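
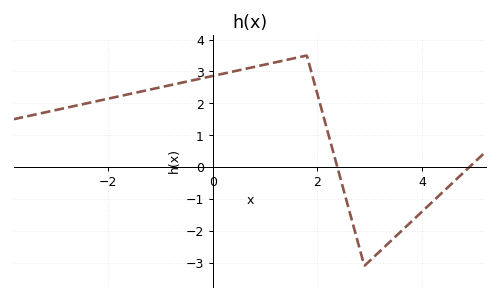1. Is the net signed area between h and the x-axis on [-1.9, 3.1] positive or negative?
positive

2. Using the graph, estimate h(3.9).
-1.56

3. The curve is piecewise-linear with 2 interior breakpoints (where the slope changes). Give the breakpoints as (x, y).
(1.8, 3.5); (2.9, -3.1)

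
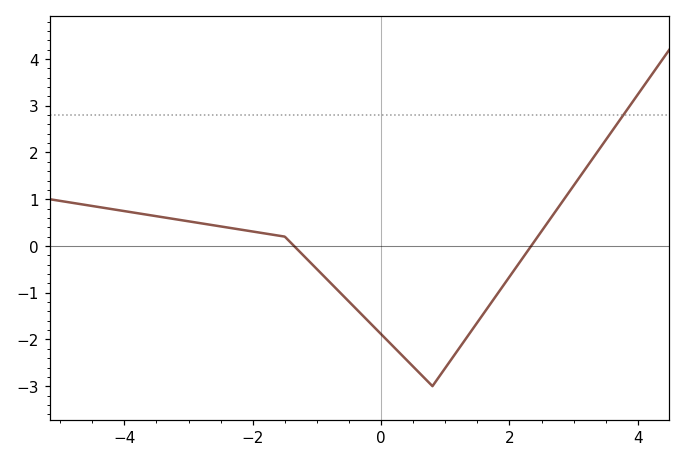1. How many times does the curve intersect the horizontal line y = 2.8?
1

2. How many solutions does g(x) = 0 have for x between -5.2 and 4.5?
2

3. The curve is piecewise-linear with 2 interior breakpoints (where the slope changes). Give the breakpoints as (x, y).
(-1.5, 0.2); (0.8, -3)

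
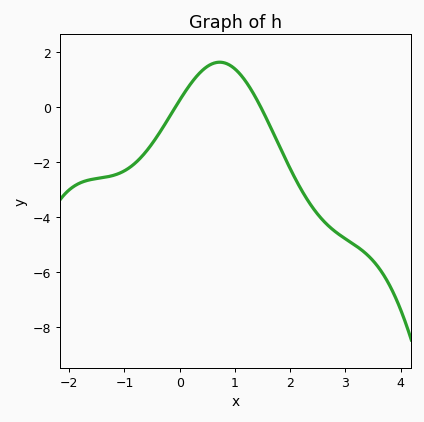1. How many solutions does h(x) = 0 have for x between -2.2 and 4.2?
2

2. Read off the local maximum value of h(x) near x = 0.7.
1.6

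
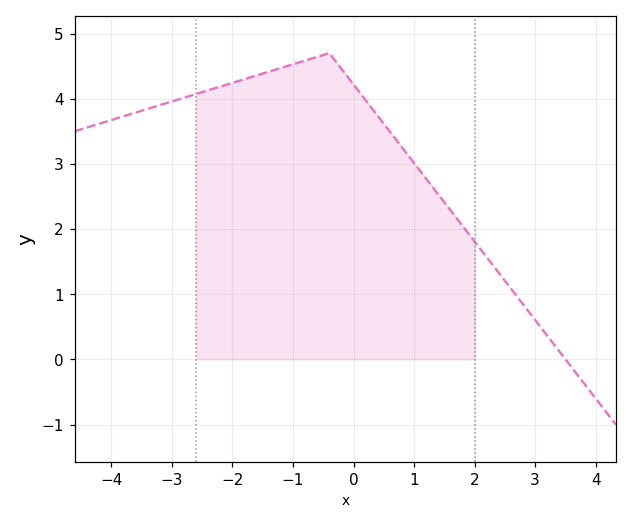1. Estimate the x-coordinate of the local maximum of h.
-0.4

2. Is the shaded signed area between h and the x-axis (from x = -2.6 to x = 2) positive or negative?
positive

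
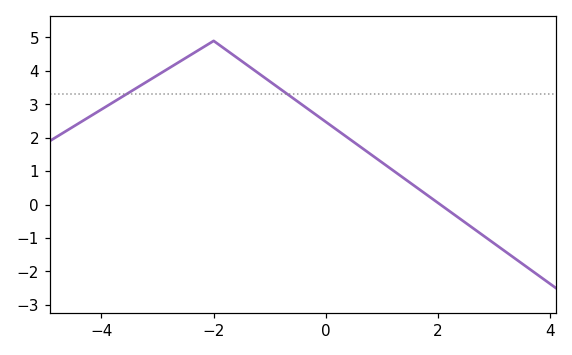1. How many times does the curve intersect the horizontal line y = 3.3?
2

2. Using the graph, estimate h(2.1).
-0.071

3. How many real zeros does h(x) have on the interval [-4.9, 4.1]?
1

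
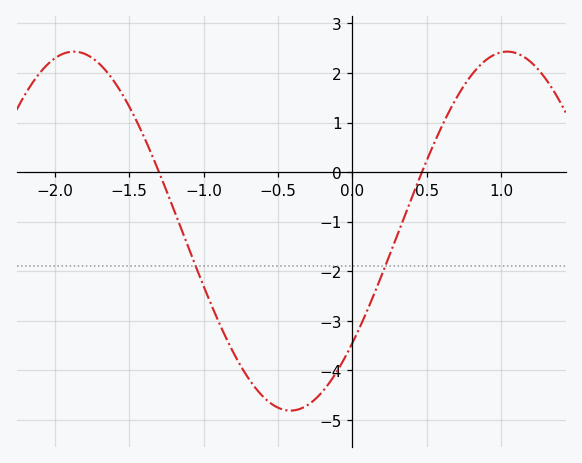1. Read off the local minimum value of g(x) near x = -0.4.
-4.81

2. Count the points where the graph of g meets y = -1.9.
2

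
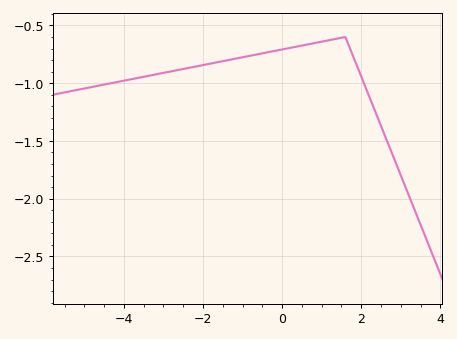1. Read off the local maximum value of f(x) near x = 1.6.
-0.6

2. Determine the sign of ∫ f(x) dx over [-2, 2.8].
negative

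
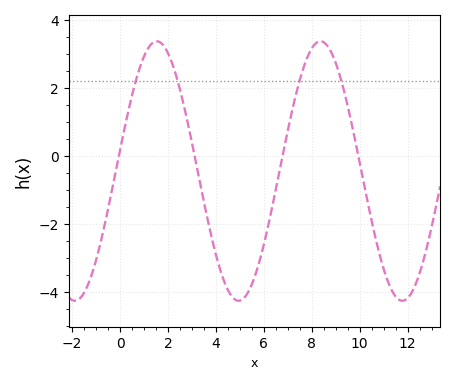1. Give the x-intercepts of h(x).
0, 3.2, 6.8, 10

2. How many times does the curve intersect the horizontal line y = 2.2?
4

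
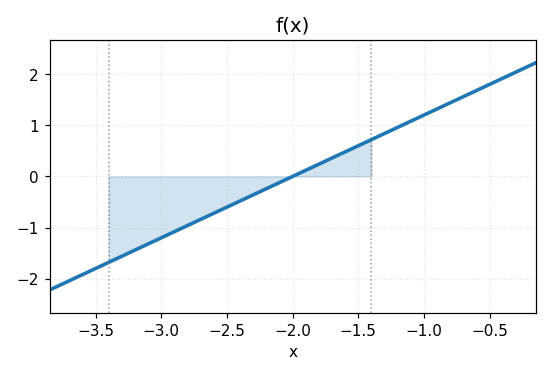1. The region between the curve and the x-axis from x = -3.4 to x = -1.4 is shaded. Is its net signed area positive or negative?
negative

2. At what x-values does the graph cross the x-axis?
-2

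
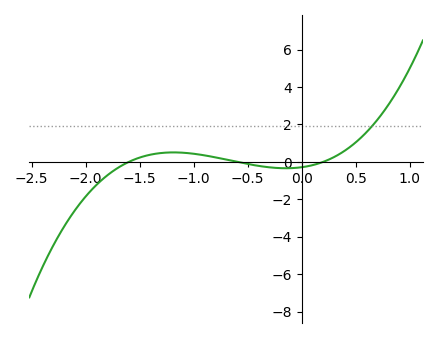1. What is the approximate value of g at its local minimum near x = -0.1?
-0.4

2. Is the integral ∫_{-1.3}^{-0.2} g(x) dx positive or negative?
positive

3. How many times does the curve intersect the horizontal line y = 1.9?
1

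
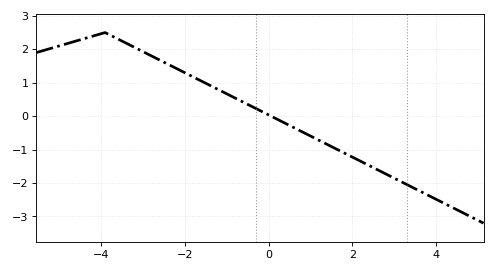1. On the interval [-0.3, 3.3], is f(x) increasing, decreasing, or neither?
decreasing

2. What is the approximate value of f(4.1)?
-2.55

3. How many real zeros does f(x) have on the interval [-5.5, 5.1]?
1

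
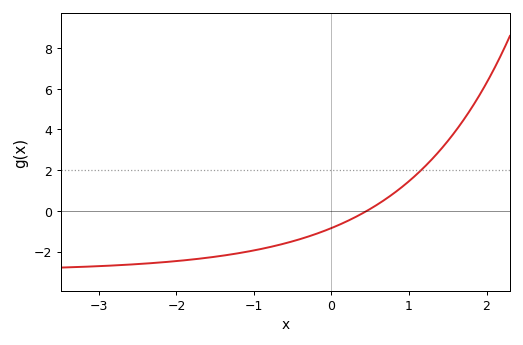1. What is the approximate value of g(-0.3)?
-1.26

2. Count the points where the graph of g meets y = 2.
1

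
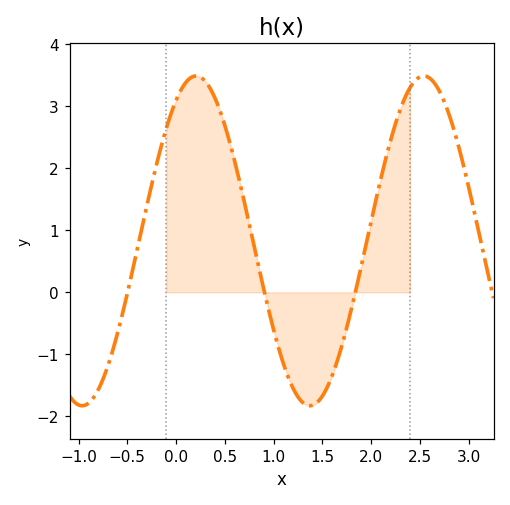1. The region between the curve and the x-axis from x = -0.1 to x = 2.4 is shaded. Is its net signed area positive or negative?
positive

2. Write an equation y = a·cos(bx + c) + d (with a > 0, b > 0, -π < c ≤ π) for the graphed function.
y = 2.66cos(2.7x - 0.55) + 0.83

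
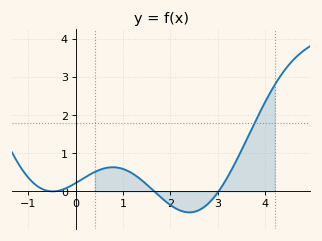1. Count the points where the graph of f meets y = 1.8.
1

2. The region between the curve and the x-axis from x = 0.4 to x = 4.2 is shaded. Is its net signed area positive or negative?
positive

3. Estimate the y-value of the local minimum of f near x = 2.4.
-0.55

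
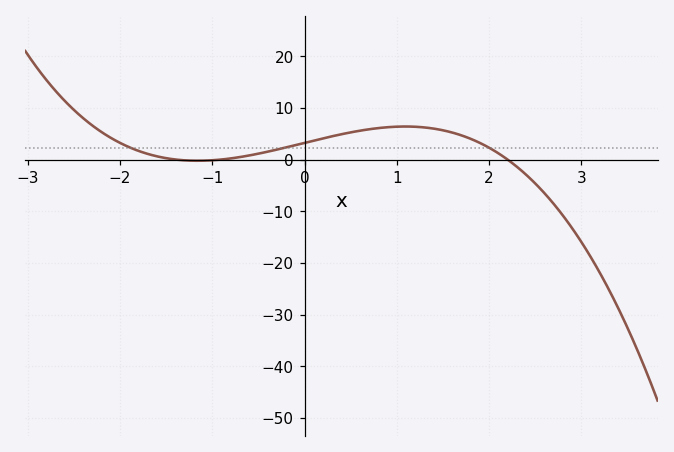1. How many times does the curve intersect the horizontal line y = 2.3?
3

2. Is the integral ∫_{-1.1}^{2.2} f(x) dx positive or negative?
positive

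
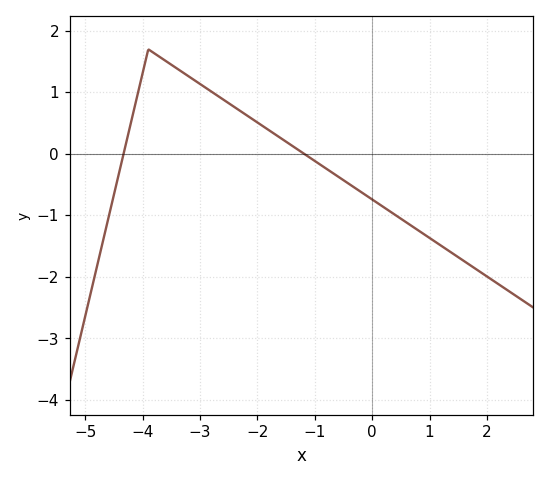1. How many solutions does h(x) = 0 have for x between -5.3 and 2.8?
2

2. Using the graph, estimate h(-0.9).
-0.2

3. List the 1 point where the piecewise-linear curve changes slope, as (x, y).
(-3.9, 1.7)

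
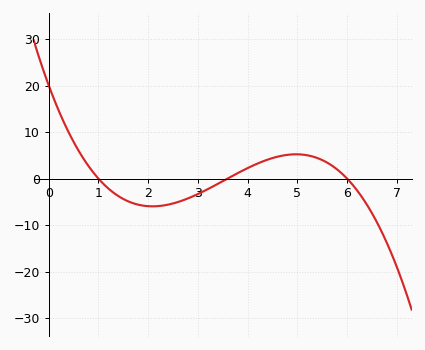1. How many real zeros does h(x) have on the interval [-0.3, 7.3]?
3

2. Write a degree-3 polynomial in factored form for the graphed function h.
y = -0.93(x - 1)(x - 3.6)(x - 6)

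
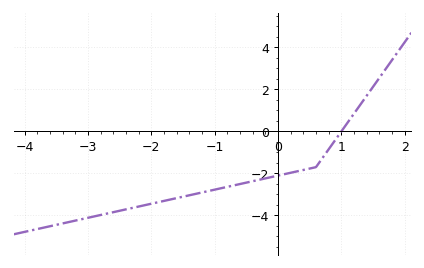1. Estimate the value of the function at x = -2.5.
-3.78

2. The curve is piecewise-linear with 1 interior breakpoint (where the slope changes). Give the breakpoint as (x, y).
(0.6, -1.7)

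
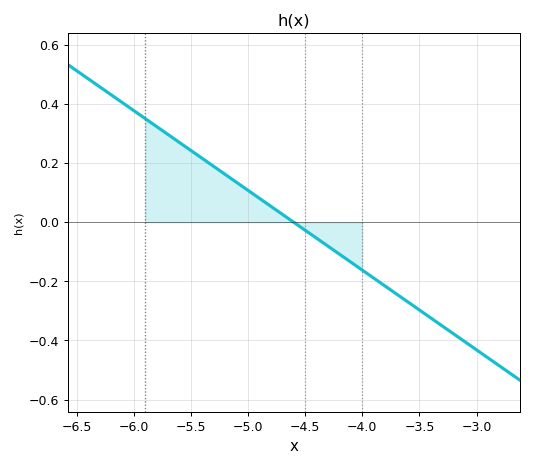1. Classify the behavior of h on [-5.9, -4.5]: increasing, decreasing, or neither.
decreasing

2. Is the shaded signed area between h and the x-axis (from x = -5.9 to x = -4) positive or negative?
positive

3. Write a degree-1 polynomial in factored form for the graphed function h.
y = -0.27(x + 4.6)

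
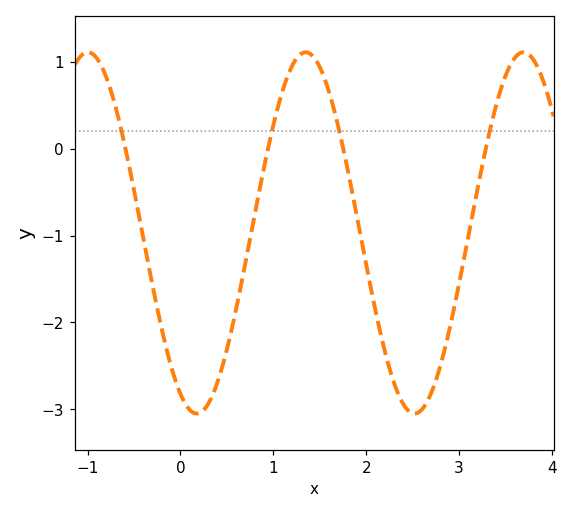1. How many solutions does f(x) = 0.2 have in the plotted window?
4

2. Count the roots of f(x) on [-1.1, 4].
4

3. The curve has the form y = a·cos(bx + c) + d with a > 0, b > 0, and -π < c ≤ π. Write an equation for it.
y = 2.08cos(2.7x + 2.7) - 0.97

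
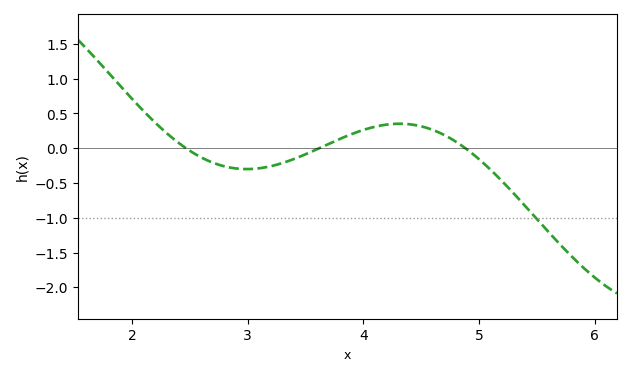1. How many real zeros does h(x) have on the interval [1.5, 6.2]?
3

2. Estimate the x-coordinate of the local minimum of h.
3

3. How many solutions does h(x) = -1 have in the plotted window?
1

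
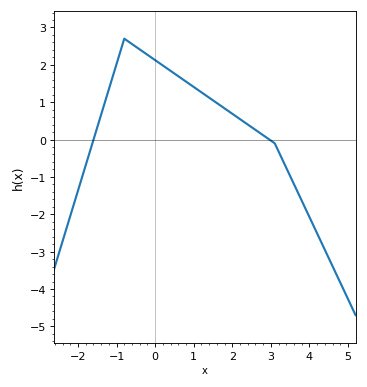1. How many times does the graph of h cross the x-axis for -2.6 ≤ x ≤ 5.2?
2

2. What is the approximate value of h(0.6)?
1.7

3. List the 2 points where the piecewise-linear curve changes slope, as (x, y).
(-0.8, 2.7); (3.1, -0.1)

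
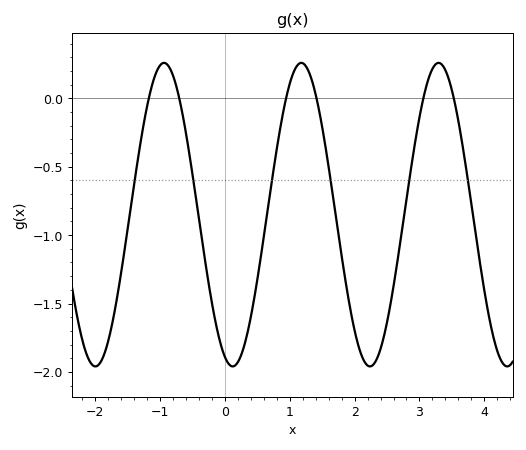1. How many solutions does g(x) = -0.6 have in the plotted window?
6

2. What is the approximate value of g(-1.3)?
-0.35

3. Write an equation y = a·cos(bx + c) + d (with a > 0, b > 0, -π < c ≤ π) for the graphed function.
y = 1.11cos(3x + 2.8) - 0.85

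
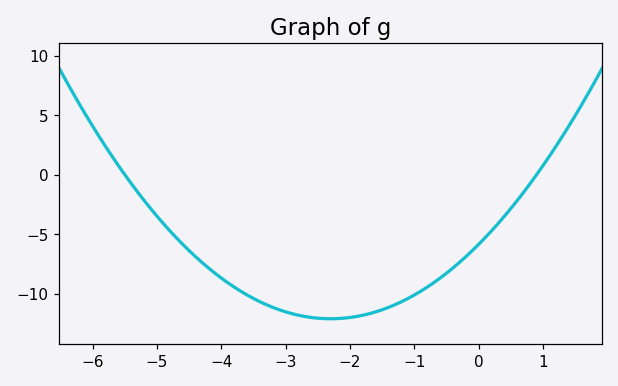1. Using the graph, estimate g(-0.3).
-7.36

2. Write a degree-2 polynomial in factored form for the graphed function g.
y = 1.18(x + 5.5)(x - 0.9)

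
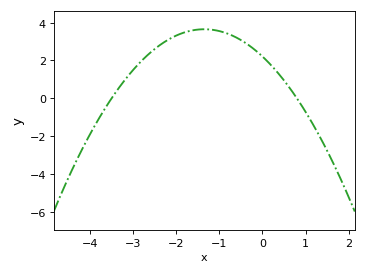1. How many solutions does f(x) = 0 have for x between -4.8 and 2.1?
2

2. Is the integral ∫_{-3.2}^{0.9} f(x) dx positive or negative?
positive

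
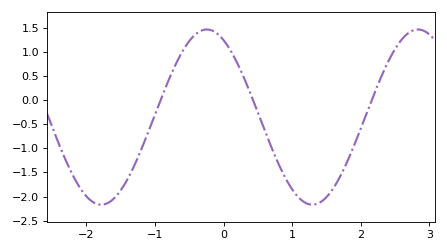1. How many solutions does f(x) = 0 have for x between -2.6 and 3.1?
3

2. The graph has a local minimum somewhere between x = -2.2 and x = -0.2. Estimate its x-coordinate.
-1.8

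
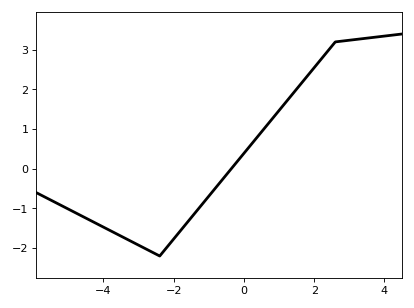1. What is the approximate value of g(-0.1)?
0.3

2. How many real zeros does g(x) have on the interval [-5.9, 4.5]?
1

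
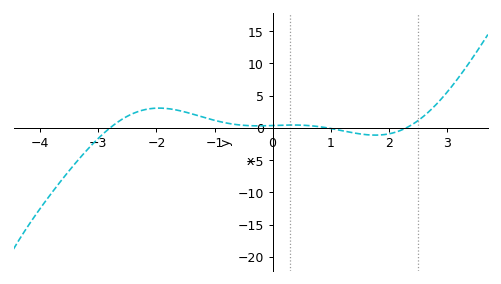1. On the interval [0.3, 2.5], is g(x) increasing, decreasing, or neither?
neither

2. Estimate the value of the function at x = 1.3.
-0.5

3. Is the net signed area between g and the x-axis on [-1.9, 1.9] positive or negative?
positive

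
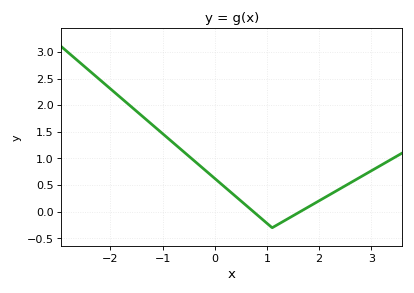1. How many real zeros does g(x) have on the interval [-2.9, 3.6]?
2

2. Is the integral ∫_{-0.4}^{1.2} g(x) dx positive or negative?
positive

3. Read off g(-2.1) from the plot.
2.4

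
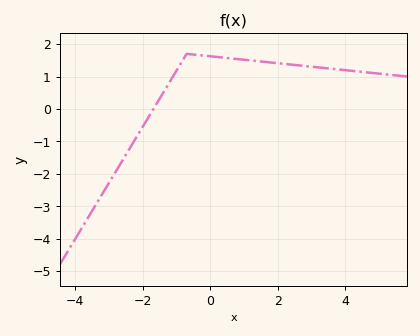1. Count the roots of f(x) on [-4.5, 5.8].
1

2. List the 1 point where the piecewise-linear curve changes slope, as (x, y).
(-0.7, 1.7)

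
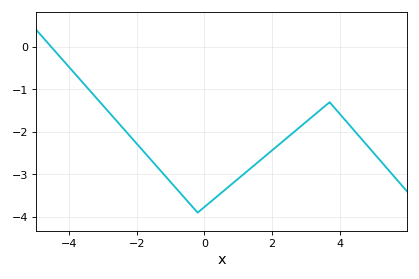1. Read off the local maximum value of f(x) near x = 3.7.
-1.3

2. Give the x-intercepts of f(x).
-4.6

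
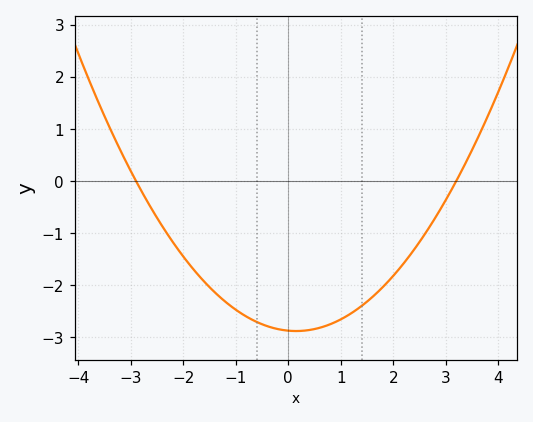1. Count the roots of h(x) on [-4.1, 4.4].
2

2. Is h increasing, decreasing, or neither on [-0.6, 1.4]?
neither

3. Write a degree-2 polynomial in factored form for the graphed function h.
y = 0.31(x + 2.9)(x - 3.2)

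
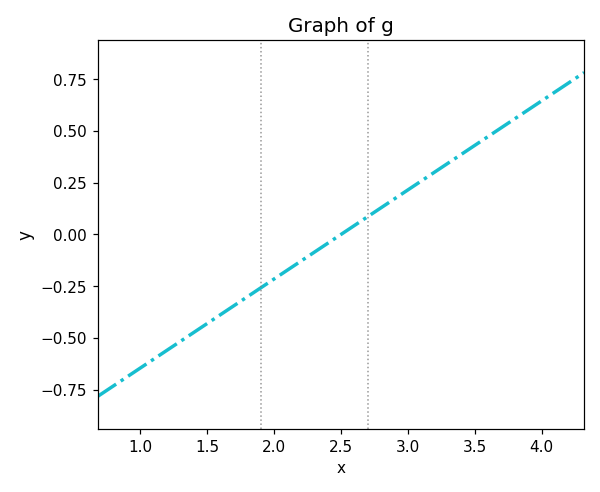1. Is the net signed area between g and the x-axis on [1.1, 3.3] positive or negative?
negative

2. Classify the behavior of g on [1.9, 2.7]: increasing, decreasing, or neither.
increasing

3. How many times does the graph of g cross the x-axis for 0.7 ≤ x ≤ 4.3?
1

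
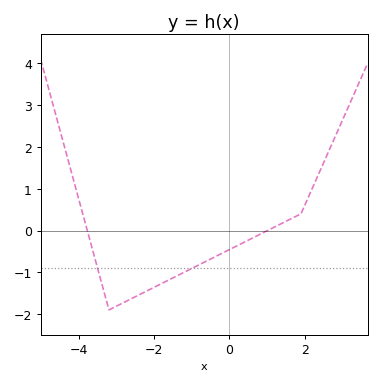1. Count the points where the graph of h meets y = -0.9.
2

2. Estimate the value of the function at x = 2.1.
0.807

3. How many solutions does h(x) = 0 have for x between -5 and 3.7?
2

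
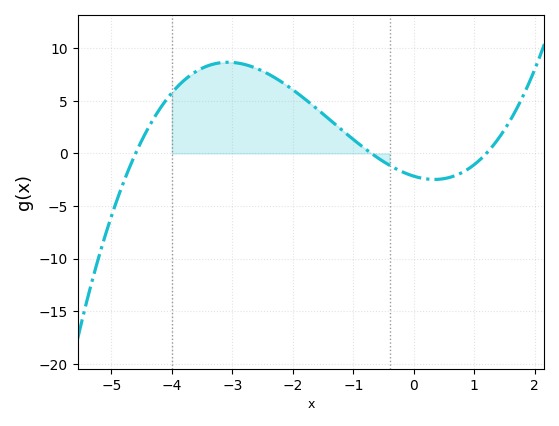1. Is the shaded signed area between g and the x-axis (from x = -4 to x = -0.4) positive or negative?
positive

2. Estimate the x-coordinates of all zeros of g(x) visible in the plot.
-4.6, -0.8, 1.2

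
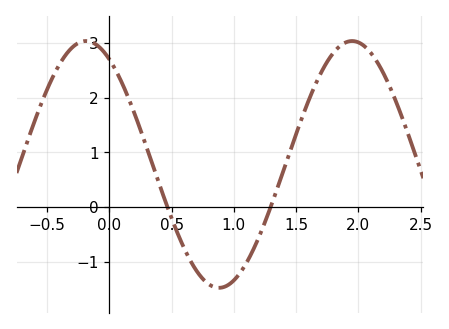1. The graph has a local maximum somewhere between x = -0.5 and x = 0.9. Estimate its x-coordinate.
-0.2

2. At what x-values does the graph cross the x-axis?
0.45, 1.3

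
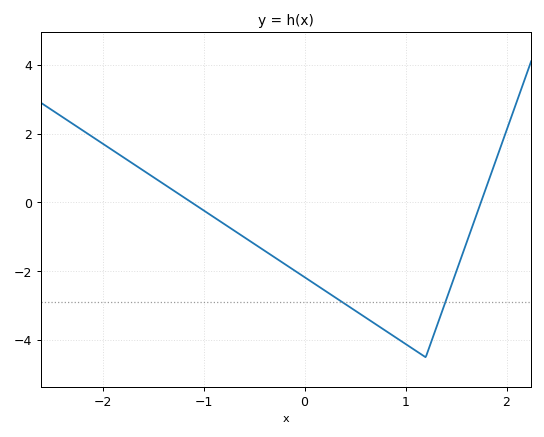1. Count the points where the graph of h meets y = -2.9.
2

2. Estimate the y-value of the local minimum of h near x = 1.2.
-4.4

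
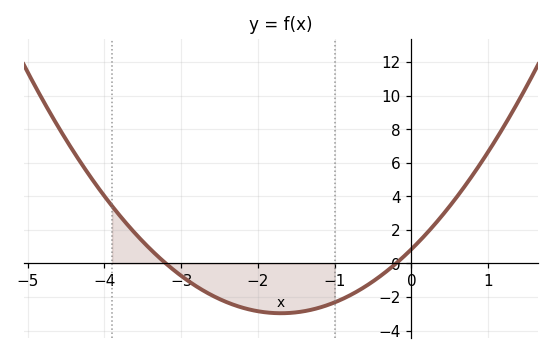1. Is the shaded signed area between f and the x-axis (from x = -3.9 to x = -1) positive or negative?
negative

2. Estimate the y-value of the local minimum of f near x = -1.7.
-3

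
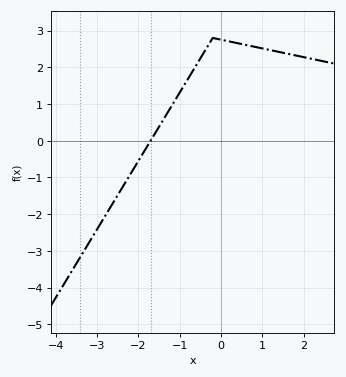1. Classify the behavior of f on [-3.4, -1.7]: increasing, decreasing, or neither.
increasing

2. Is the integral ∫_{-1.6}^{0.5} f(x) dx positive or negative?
positive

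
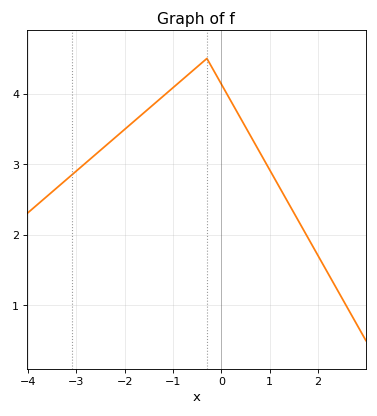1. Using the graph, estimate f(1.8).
1.95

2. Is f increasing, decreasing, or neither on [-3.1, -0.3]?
increasing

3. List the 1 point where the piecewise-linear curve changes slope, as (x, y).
(-0.3, 4.5)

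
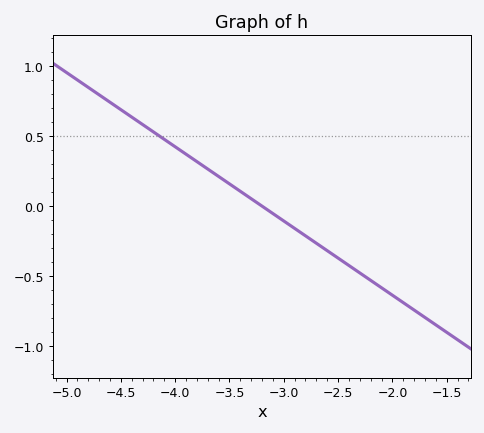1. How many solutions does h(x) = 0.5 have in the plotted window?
1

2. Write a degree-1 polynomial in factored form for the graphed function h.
y = -0.53(x + 3.2)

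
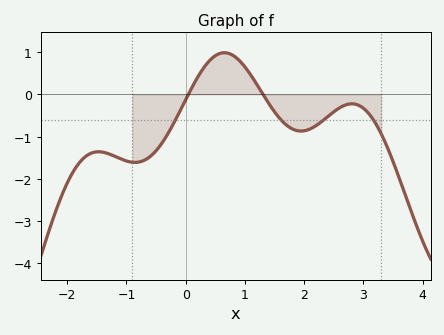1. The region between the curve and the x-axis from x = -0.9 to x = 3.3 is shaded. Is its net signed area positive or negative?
negative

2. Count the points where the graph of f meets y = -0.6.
4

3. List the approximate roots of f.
0, 1.3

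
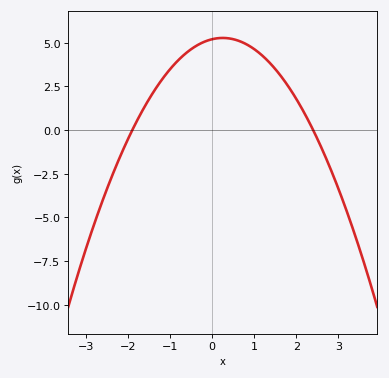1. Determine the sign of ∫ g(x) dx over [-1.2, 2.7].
positive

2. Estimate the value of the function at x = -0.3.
4.92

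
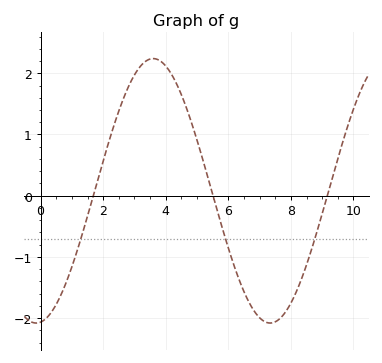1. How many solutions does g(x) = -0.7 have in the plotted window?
3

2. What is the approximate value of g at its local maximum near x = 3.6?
2.2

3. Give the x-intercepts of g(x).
1.6, 5.6, 9.2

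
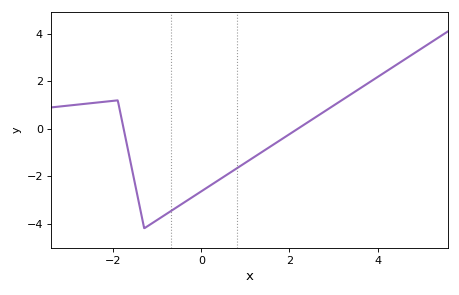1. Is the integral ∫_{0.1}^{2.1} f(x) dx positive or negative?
negative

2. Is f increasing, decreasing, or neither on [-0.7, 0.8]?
increasing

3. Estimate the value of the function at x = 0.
-2.63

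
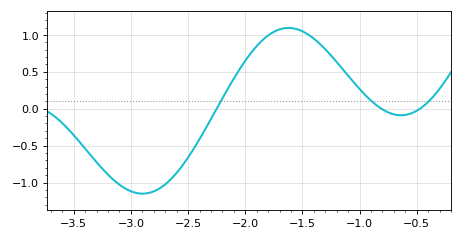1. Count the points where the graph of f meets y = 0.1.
3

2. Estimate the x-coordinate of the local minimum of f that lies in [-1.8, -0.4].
-0.65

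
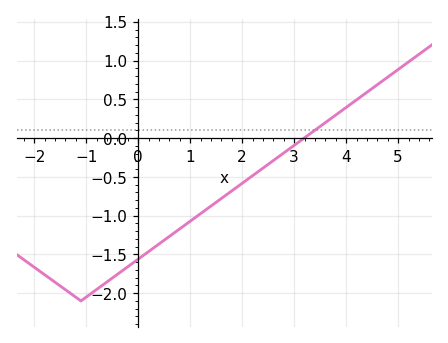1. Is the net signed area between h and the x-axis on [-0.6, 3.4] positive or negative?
negative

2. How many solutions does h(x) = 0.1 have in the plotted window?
1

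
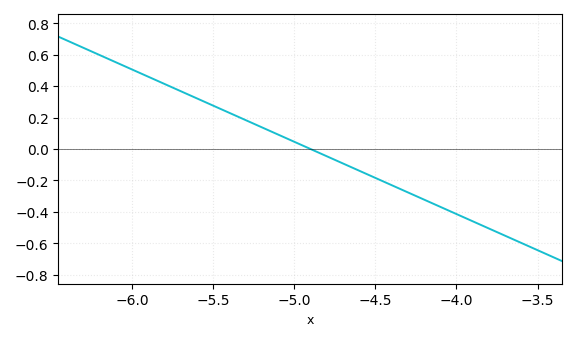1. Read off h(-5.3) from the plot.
0.184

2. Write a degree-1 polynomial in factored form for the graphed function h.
y = -0.46(x + 4.9)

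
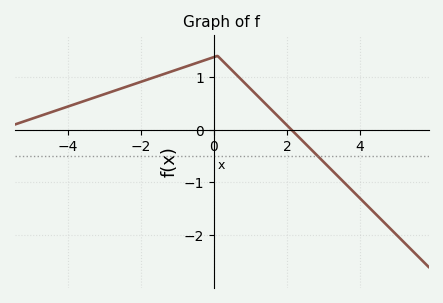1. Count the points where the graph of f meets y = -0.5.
1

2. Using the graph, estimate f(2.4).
-0.2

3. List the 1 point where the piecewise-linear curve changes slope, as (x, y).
(0.1, 1.4)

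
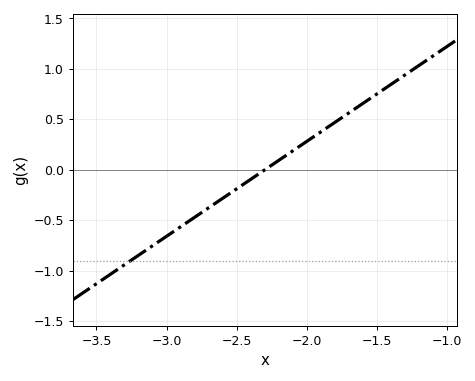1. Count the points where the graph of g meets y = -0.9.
1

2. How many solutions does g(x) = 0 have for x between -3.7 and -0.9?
1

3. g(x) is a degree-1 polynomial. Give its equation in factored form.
y = 0.94(x + 2.3)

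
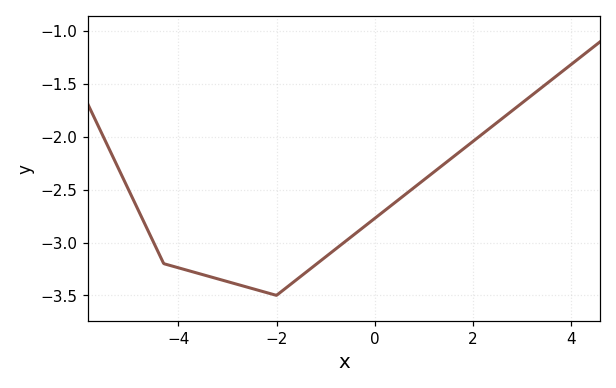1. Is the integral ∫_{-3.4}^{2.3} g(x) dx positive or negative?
negative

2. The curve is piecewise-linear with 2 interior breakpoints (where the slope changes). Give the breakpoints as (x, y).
(-4.3, -3.2); (-2, -3.5)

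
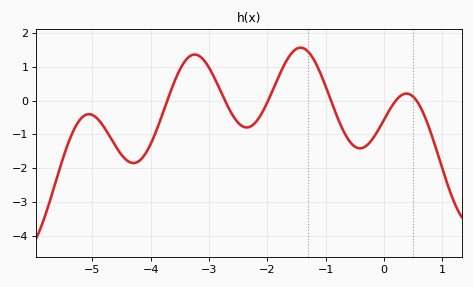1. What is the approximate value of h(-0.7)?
-0.879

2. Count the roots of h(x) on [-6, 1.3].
6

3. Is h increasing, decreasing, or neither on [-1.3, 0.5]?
neither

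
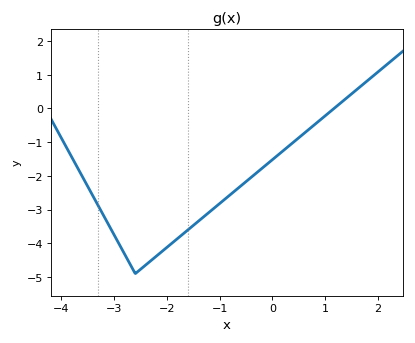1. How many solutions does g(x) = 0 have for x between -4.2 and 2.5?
1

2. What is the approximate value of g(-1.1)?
-2.9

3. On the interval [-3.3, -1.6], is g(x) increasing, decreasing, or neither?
neither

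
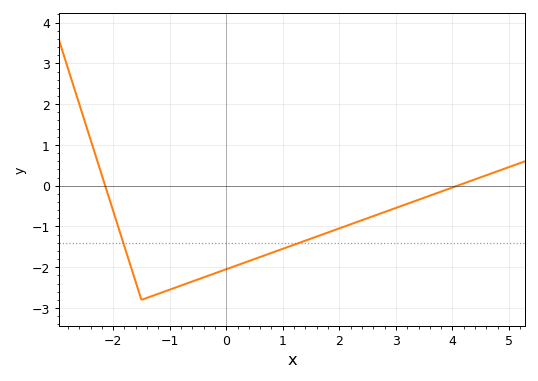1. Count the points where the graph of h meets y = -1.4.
2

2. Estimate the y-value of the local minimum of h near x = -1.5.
-2.8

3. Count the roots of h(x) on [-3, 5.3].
2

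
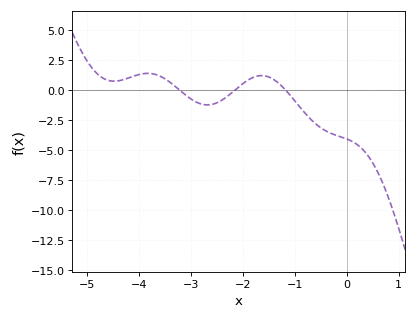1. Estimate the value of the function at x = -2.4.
-1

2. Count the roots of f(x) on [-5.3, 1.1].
3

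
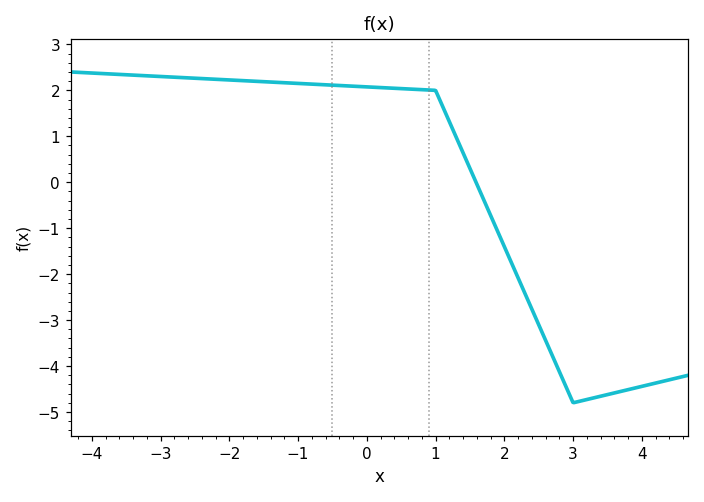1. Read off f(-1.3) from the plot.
2.2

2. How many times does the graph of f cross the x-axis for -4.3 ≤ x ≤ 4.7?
1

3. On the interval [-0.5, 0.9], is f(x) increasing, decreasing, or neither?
decreasing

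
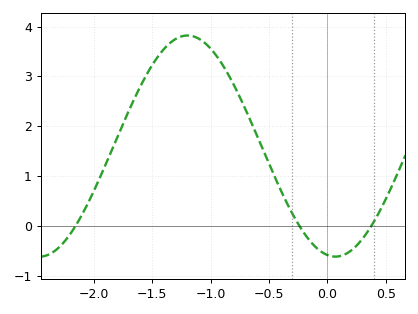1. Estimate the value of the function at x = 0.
-0.6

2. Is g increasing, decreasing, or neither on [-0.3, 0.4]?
neither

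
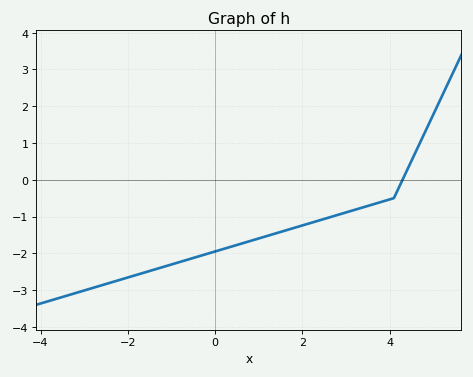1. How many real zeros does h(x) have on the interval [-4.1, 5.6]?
1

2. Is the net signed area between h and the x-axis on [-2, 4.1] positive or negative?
negative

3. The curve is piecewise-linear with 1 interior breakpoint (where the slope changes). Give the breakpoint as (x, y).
(4.1, -0.5)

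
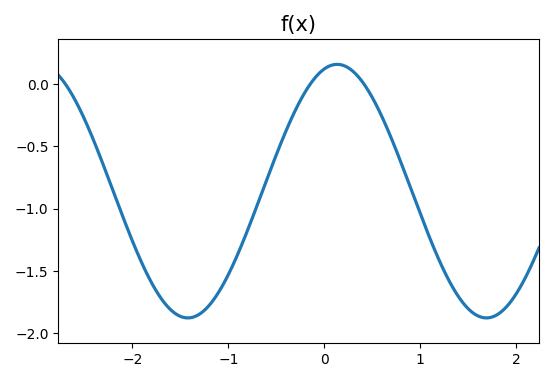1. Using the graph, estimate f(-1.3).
-1.85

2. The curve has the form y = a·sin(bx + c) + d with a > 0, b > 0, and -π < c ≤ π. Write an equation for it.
y = 1.02sin(2x + 1.3) - 0.86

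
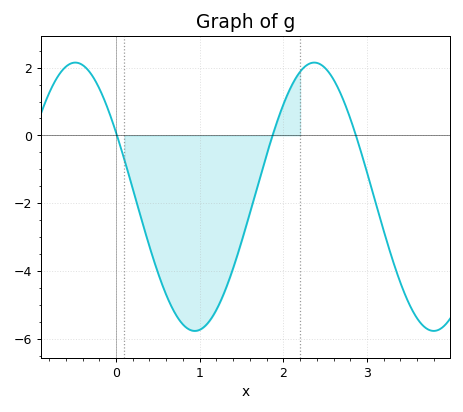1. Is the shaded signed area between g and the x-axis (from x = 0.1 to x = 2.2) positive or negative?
negative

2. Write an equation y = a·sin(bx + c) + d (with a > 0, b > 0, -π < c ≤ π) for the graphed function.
y = 3.96sin(2.2x + 2.6) - 1.81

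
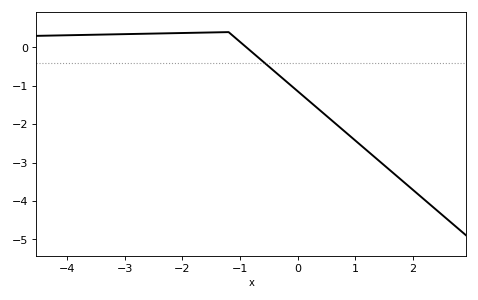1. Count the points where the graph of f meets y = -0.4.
1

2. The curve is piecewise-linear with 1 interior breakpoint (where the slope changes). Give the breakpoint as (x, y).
(-1.2, 0.4)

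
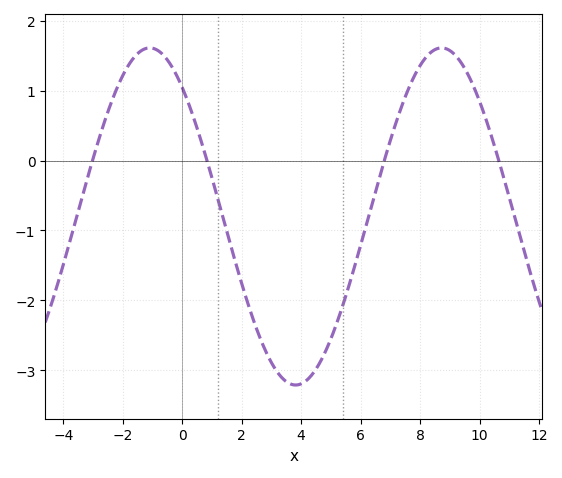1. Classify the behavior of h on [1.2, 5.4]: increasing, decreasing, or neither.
neither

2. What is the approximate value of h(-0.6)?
1.5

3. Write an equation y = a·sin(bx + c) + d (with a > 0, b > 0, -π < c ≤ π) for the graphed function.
y = 2.41sin(0.64x + 2.3) - 0.8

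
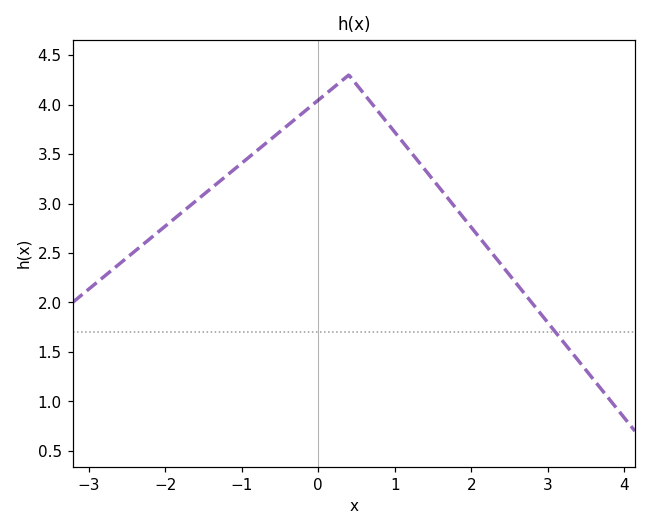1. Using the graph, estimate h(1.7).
3.05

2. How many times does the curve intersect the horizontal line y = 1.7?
1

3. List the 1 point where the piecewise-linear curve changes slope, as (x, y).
(0.4, 4.3)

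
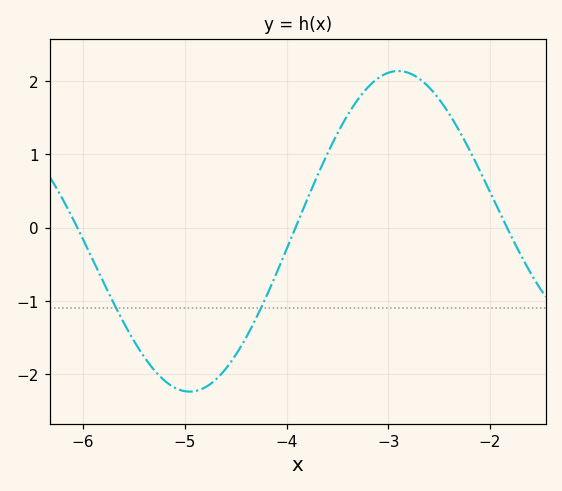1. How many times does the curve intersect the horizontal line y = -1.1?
2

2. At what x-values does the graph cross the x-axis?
-6.06, -3.91, -1.83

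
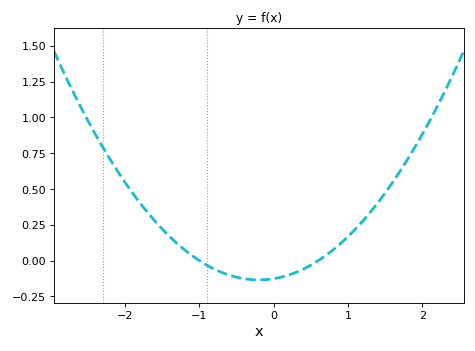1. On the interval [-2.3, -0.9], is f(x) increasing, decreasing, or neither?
decreasing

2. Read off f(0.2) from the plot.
-0.1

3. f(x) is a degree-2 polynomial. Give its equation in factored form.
y = 0.21(x + 1)(x - 0.6)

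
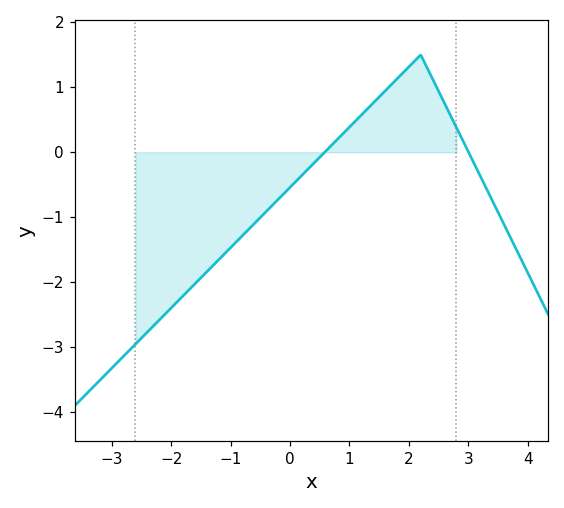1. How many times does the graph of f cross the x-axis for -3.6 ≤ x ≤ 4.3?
2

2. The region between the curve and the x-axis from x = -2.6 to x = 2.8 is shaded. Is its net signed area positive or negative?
negative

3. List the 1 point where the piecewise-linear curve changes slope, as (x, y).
(2.2, 1.5)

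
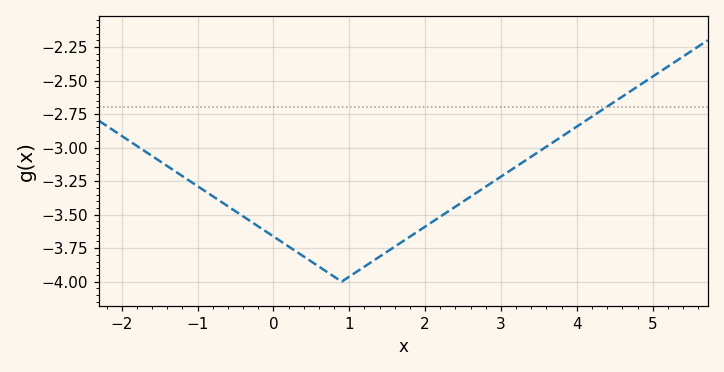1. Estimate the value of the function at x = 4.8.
-2.55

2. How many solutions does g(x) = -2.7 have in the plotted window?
1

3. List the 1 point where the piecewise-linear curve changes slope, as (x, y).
(0.9, -4)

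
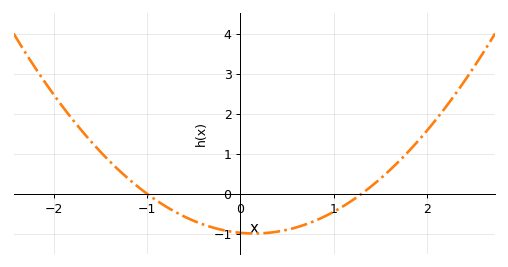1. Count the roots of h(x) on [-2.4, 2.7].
2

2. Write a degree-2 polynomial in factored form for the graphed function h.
y = 0.75(x + 1)(x - 1.3)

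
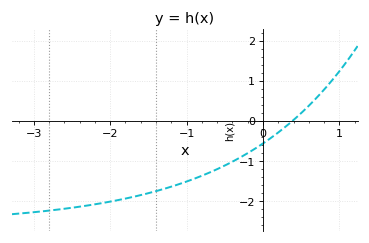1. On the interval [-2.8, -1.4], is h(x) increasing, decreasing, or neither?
increasing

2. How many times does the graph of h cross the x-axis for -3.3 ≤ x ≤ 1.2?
1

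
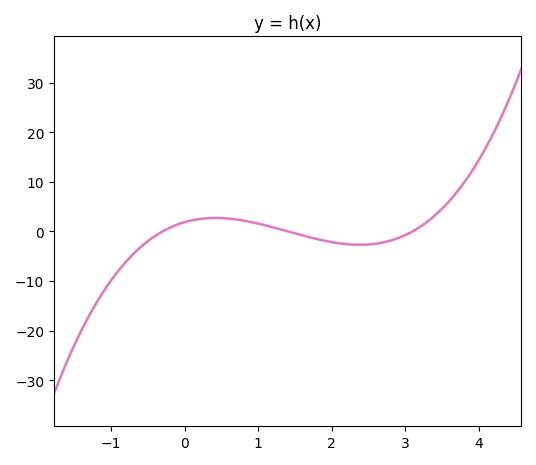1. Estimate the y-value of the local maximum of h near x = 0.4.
3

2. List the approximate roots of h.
-0.3, 1.4, 3.1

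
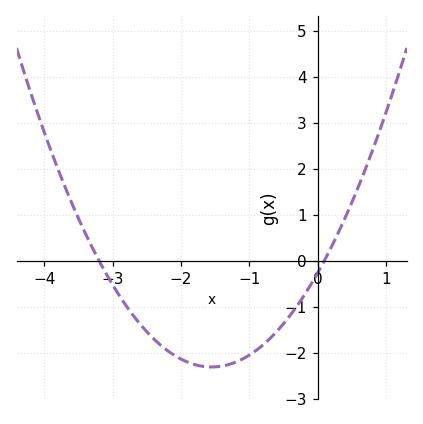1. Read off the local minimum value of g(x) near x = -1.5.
-2.31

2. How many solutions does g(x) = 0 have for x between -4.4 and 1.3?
2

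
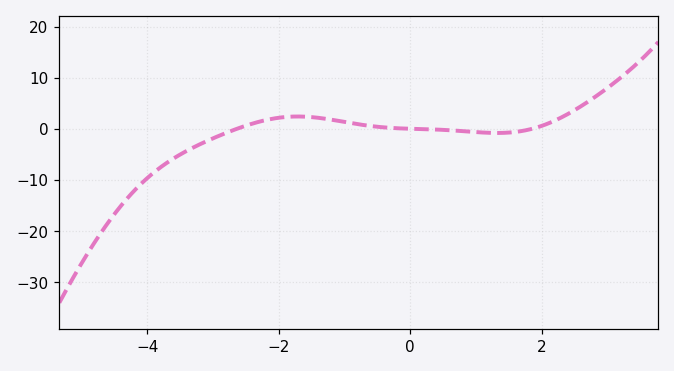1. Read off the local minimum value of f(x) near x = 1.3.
-1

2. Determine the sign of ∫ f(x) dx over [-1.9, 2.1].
positive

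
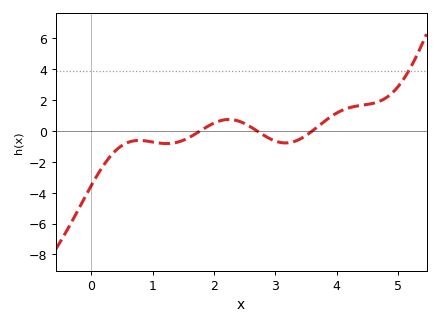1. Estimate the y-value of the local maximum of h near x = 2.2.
0.8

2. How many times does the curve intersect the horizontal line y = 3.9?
1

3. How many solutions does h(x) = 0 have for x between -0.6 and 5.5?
3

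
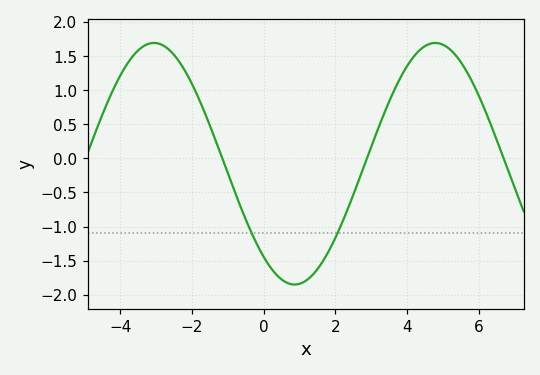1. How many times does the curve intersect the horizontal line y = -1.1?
2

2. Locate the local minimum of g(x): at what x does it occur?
0.864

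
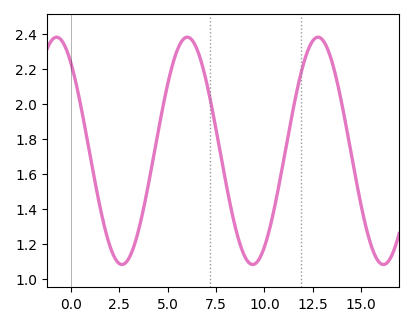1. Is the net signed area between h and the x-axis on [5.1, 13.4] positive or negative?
positive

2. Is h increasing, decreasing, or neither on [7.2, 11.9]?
neither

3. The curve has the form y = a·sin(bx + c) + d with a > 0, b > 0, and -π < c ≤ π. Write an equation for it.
y = 0.65sin(0.93x + 2.3) + 1.73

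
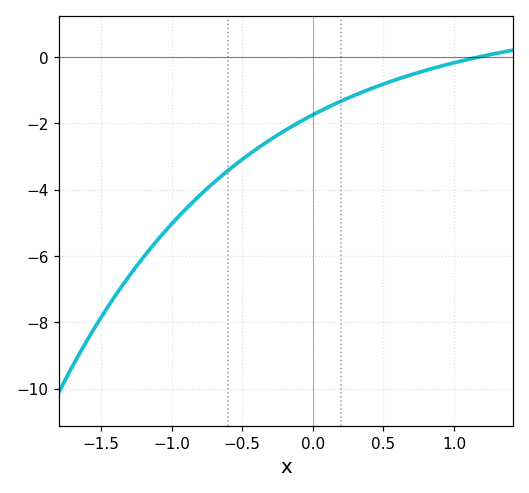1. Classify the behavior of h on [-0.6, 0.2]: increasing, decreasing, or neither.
increasing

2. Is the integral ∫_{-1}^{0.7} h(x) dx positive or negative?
negative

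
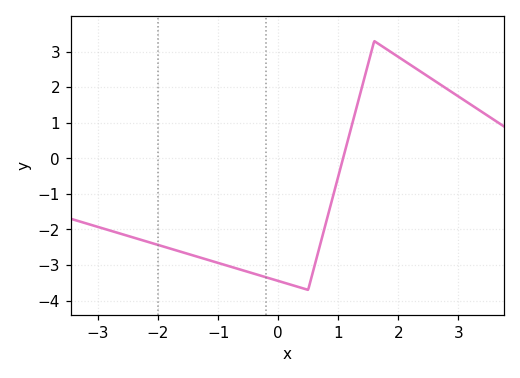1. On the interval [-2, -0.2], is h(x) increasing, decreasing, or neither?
decreasing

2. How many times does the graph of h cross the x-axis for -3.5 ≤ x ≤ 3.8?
1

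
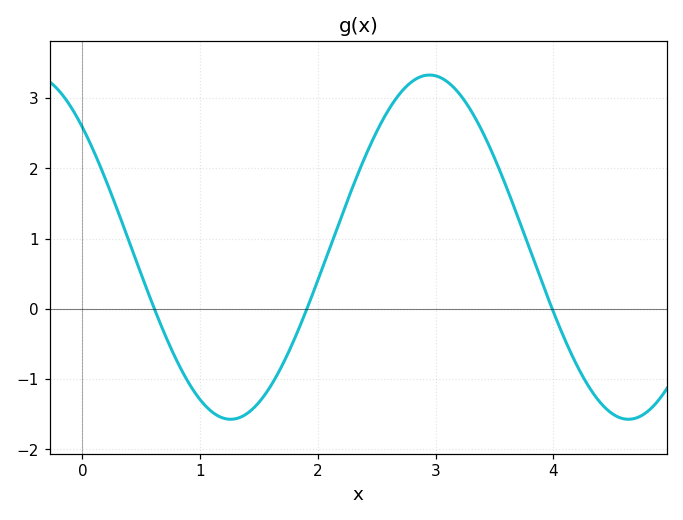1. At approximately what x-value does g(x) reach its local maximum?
2.9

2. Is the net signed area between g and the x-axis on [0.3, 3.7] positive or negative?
positive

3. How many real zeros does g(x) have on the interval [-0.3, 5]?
3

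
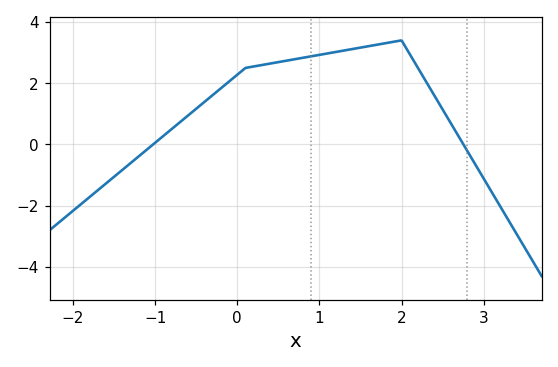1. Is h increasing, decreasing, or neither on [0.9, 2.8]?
neither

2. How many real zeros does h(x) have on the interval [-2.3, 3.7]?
2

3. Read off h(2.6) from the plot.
0.6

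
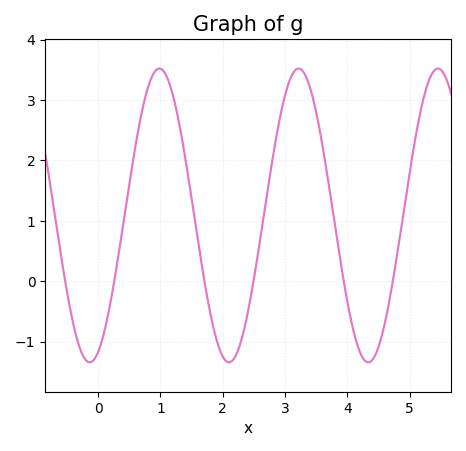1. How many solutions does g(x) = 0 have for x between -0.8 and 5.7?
6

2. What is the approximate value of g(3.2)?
3.5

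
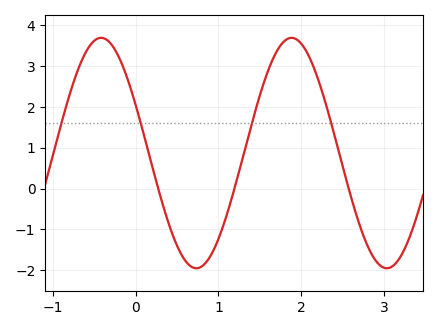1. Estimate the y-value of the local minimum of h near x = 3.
-1.9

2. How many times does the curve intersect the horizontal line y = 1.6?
4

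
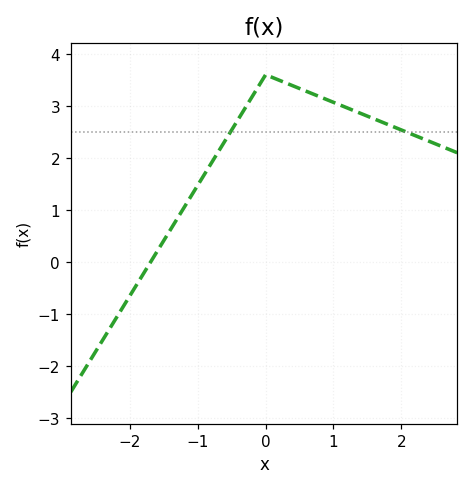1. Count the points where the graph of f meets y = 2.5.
2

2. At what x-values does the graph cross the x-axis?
-1.7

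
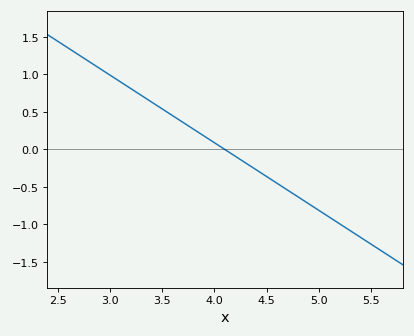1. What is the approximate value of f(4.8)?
-0.65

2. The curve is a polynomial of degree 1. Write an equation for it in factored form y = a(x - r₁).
y = -0.9(x - 4.1)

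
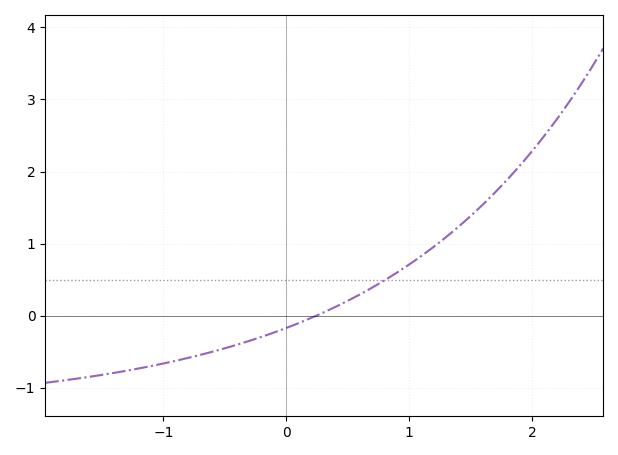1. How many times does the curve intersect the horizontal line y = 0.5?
1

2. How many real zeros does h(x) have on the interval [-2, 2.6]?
1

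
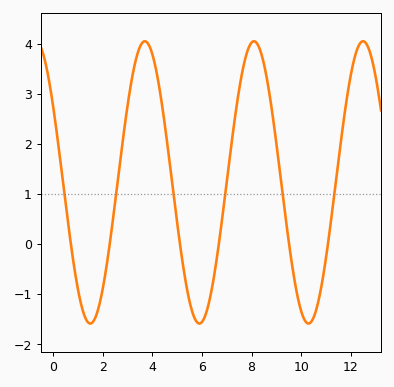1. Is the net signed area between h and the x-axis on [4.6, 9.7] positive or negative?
positive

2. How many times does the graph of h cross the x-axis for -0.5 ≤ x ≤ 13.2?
6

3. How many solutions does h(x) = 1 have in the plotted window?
6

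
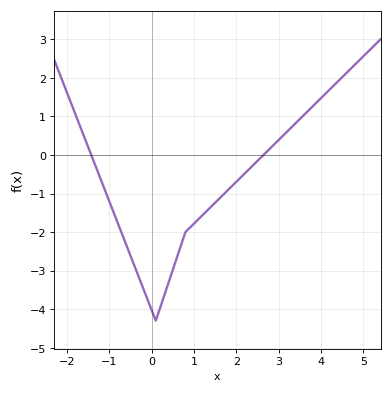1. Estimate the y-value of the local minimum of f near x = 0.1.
-4.3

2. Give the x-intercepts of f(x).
-1.4, 2.6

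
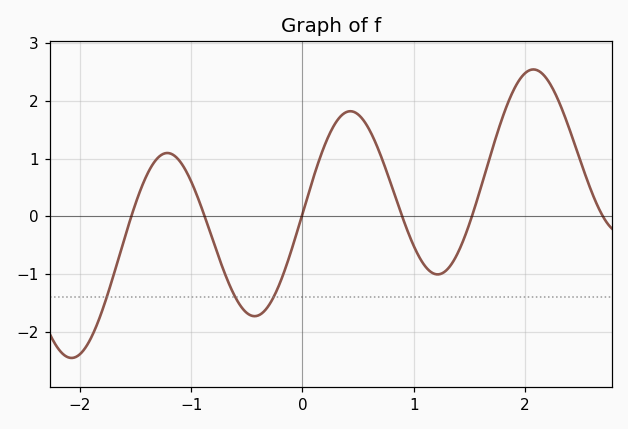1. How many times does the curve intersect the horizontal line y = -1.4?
3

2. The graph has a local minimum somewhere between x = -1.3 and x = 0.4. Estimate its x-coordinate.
-0.429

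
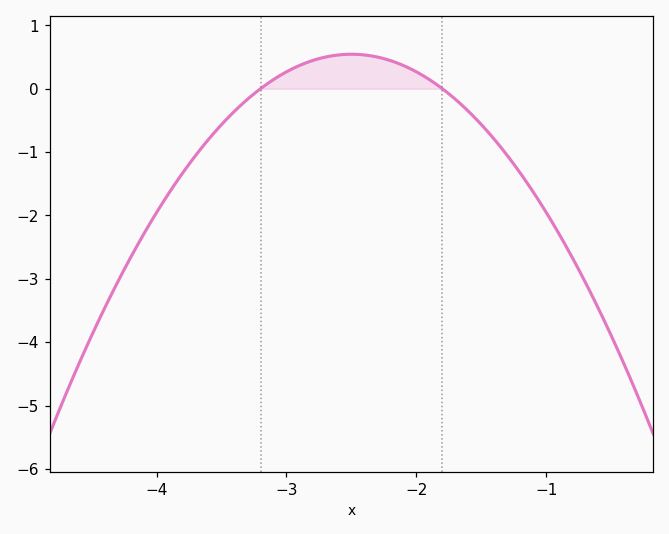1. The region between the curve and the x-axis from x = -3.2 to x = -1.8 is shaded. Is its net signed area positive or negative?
positive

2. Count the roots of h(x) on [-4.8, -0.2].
2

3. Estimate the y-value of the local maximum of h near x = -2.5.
0.5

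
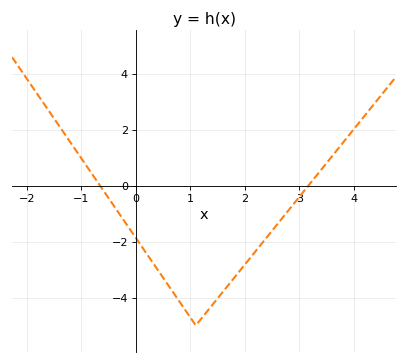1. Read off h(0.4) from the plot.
-3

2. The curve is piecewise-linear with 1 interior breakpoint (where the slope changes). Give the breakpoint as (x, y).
(1.1, -5)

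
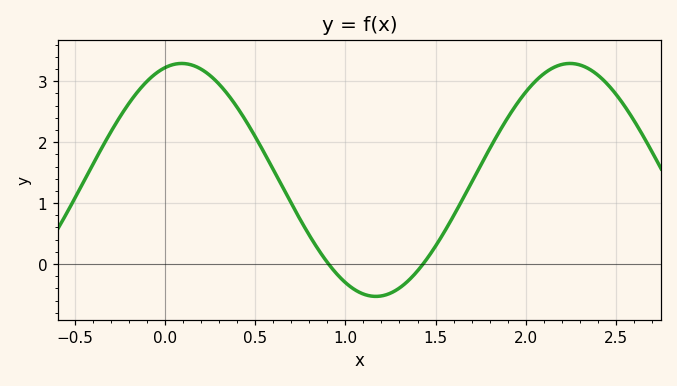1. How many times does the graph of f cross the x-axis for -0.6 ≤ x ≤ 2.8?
2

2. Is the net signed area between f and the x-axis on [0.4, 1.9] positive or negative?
positive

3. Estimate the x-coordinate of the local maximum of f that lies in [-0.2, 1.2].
0.1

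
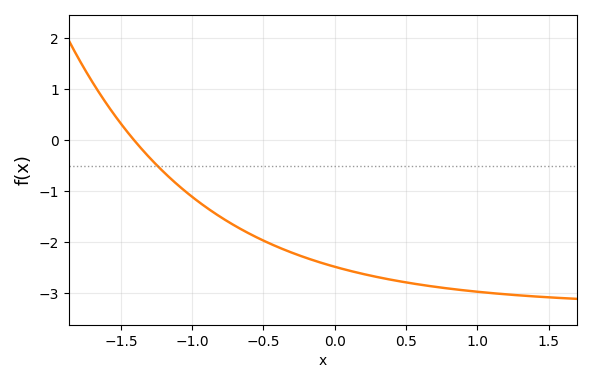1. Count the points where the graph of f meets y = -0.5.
1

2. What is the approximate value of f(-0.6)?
-1.83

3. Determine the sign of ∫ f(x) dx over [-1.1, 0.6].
negative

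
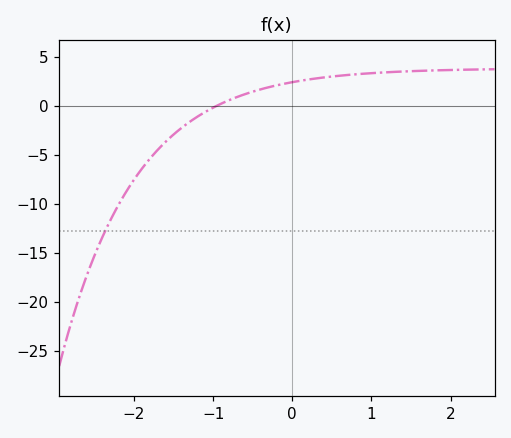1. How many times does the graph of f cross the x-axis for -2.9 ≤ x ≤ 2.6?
1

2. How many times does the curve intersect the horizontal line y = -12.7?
1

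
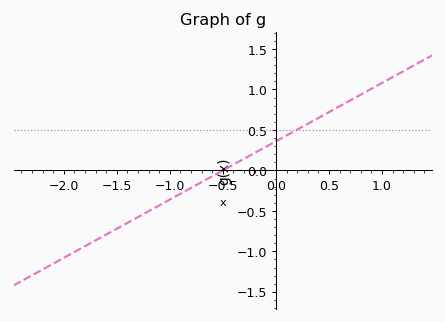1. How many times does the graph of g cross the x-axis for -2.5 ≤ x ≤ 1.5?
1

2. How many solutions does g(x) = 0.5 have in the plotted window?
1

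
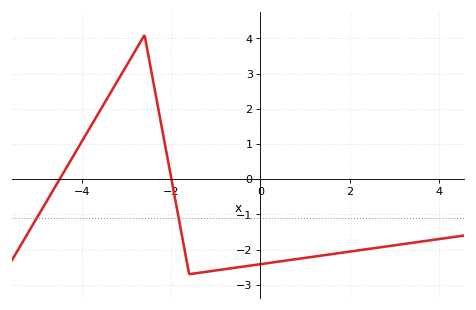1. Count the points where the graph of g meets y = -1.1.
2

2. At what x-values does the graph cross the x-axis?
-4.6, -2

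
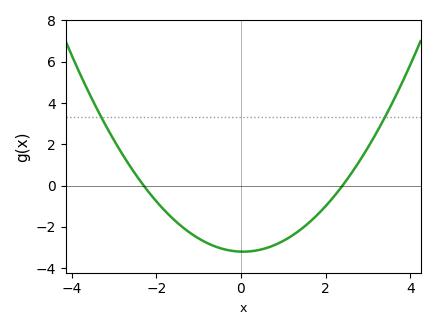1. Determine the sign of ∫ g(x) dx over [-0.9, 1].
negative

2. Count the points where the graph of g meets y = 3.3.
2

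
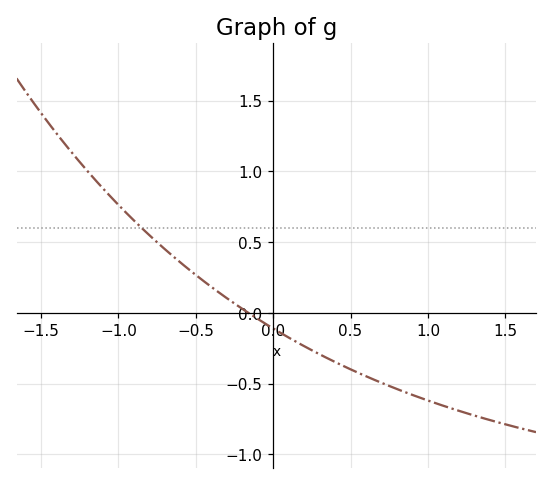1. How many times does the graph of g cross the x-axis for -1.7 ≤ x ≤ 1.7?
1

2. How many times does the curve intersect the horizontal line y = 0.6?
1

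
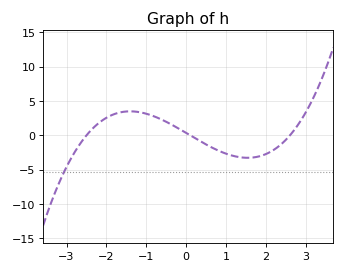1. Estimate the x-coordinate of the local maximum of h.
-1.4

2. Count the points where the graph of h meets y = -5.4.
1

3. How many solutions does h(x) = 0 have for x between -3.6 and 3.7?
3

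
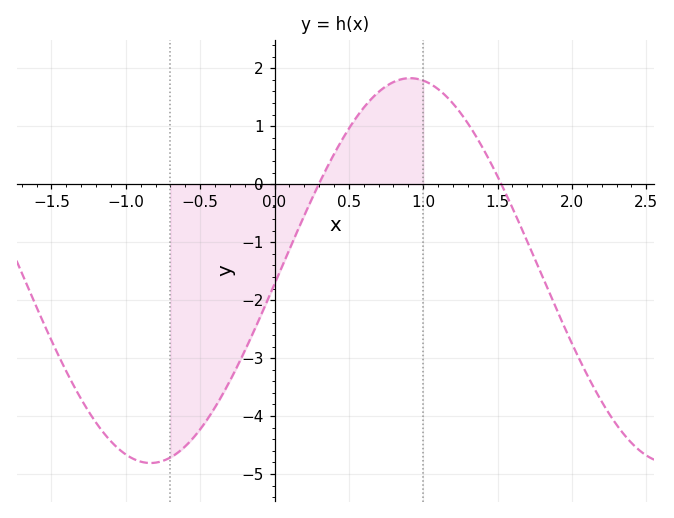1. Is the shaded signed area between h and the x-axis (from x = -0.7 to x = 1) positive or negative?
negative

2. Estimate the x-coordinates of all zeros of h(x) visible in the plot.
0.297, 1.53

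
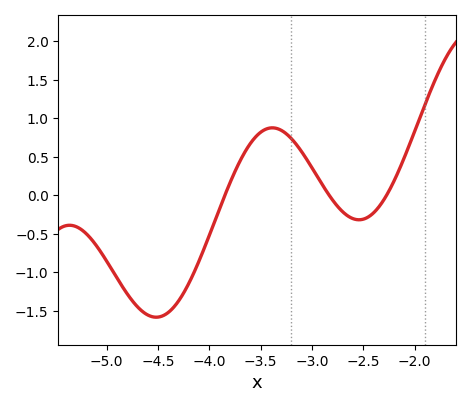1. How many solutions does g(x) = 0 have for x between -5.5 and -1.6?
3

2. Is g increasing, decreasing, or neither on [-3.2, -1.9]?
neither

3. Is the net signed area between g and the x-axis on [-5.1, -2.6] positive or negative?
negative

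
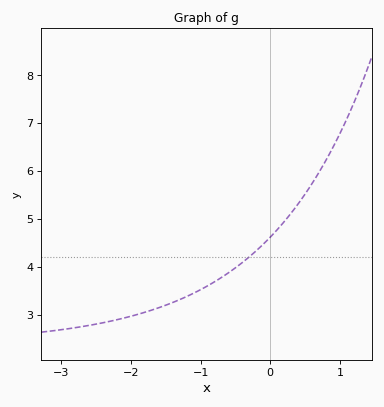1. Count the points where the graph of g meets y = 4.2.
1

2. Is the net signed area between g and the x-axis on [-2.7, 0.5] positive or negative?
positive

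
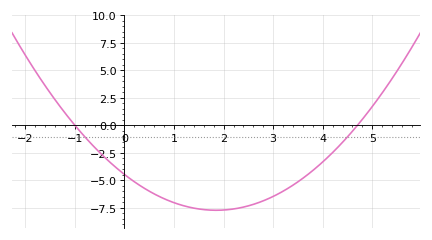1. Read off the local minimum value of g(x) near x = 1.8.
-7.8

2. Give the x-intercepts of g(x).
-1, 4.8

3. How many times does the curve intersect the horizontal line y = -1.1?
2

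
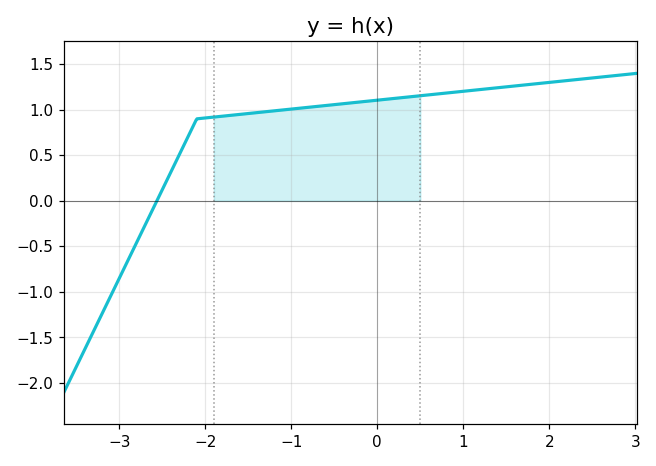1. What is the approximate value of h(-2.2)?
0.705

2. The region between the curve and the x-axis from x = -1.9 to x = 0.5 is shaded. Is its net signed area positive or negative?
positive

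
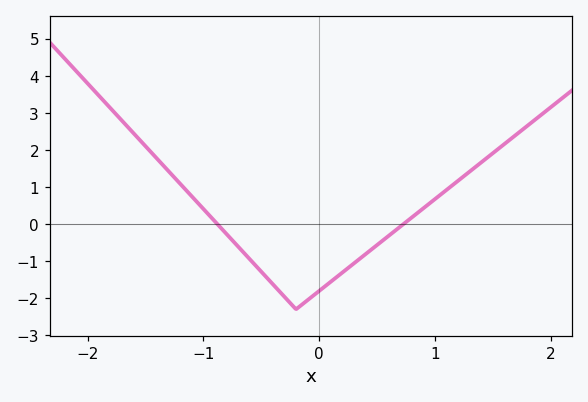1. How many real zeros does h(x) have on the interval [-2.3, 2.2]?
2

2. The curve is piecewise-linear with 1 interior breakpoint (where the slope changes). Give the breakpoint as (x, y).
(-0.2, -2.3)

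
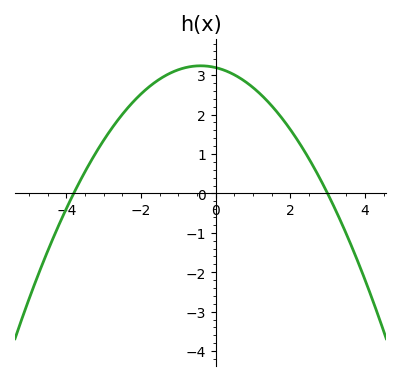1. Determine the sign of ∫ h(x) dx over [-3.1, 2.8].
positive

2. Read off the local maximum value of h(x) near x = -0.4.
3.2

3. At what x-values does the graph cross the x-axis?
-3.8, 3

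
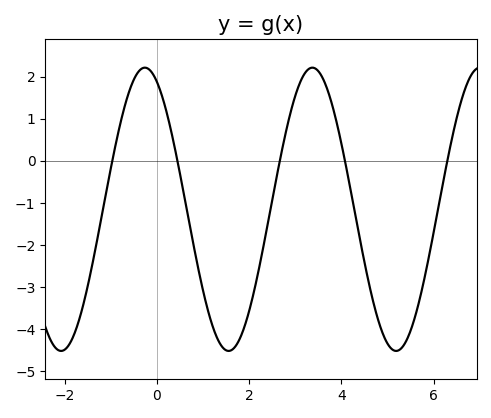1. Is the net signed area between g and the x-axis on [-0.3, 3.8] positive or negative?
negative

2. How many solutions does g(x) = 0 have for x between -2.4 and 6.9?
5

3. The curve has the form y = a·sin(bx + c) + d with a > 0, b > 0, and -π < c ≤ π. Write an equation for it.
y = 3.37sin(1.7x + 2) - 1.15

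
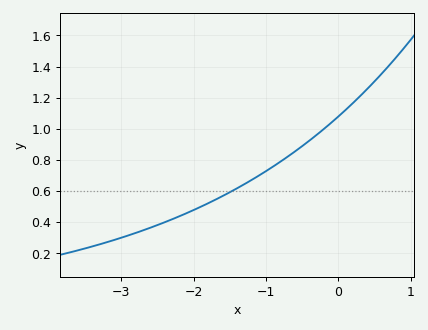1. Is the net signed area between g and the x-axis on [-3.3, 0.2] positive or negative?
positive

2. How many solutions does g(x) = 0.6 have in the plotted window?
1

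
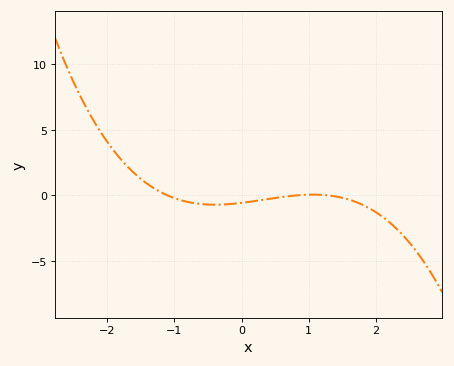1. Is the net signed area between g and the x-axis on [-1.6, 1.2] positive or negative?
negative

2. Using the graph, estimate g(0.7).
0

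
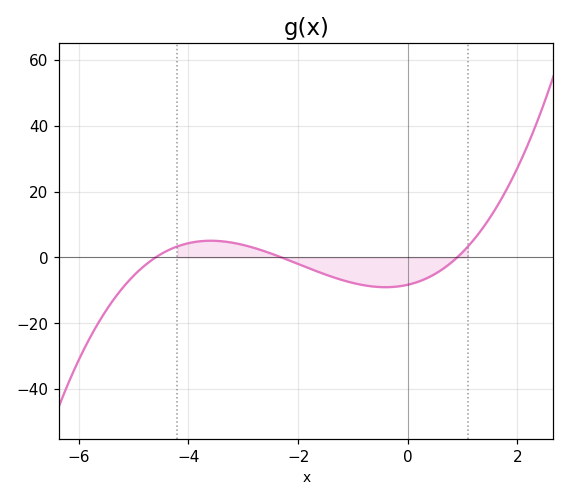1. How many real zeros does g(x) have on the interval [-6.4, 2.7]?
3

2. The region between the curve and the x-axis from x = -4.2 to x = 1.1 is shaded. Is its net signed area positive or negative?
negative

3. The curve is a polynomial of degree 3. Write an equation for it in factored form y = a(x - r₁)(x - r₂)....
y = 0.87(x + 4.6)(x + 2.3)(x - 0.9)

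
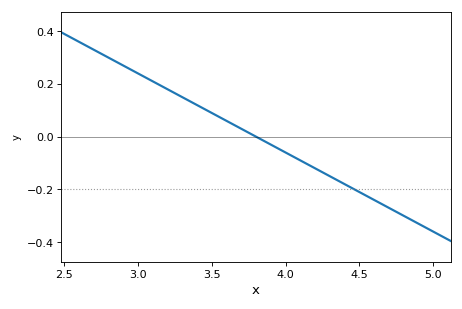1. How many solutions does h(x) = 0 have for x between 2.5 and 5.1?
1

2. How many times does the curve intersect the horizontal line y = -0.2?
1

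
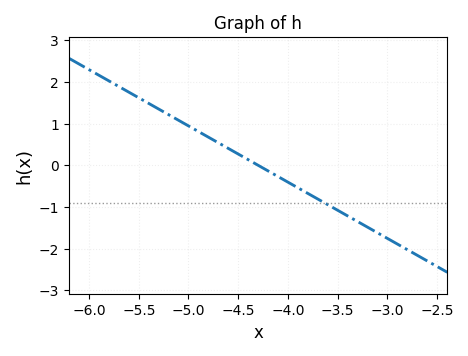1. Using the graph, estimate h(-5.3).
1.35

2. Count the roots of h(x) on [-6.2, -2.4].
1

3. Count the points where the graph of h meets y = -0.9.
1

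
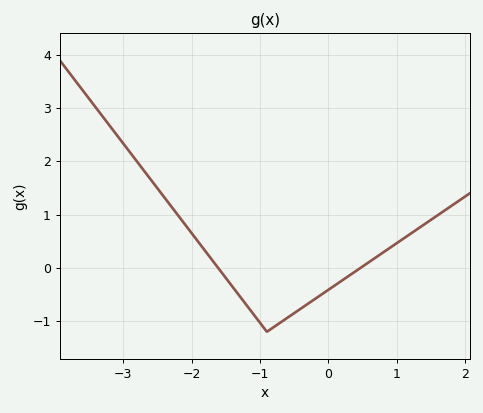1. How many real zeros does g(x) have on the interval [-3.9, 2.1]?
2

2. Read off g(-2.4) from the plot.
1.33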